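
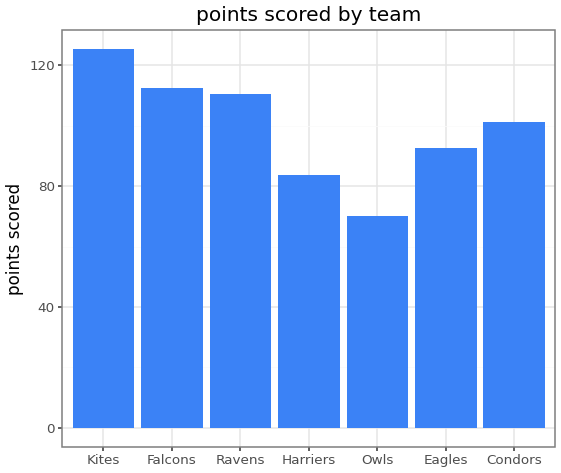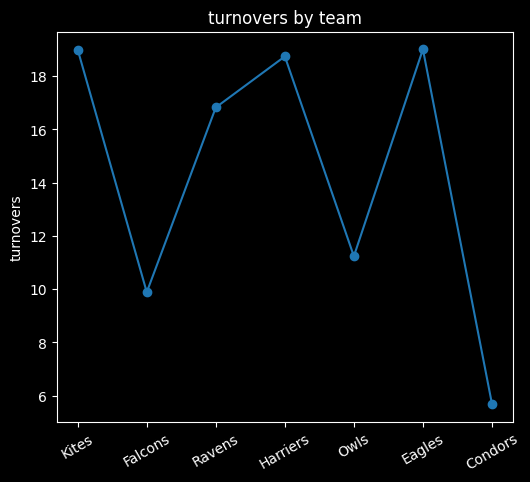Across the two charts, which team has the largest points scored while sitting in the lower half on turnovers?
Falcons

Chart 2 median turnovers ≈ 16; below-median teams: Falcons, Owls, Condors. Among those, Falcons has the highest points scored (≈ 120).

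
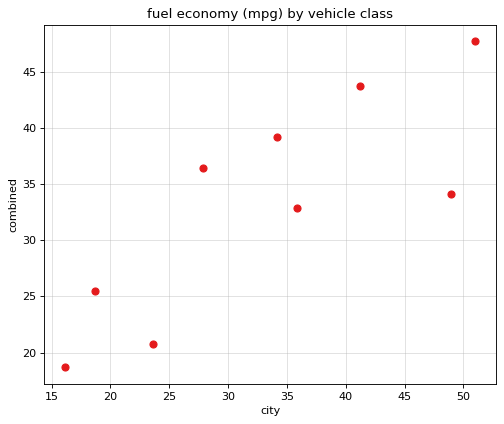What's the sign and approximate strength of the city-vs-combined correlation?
positive, strong

Points are positively correlated; strong (|r| ≈ 0.8).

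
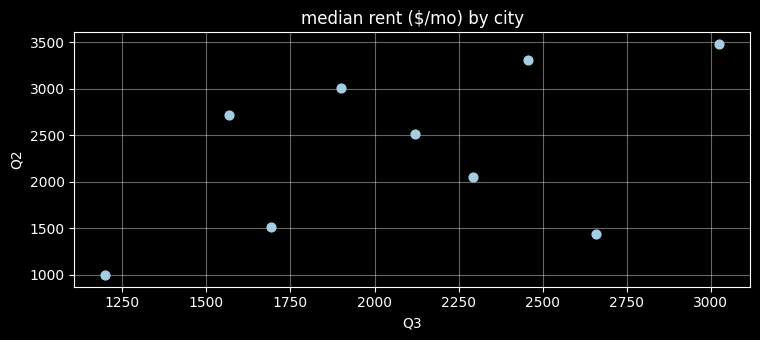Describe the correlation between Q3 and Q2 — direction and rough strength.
positive, moderate

Points are positively correlated; moderate (|r| ≈ 0.5).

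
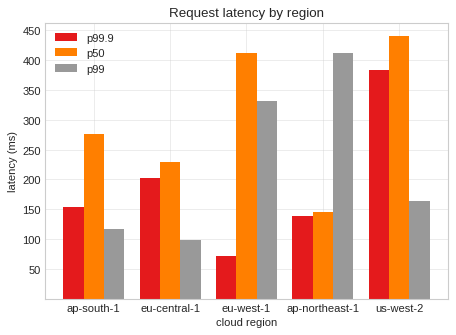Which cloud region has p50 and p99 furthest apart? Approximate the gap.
us-west-2: p50 ≈ 450, p99 ≈ 150 → gap ≈ 300. Next-largest (ap-northeast-1) is only ≈ 250.

us-west-2, ≈ 300 ms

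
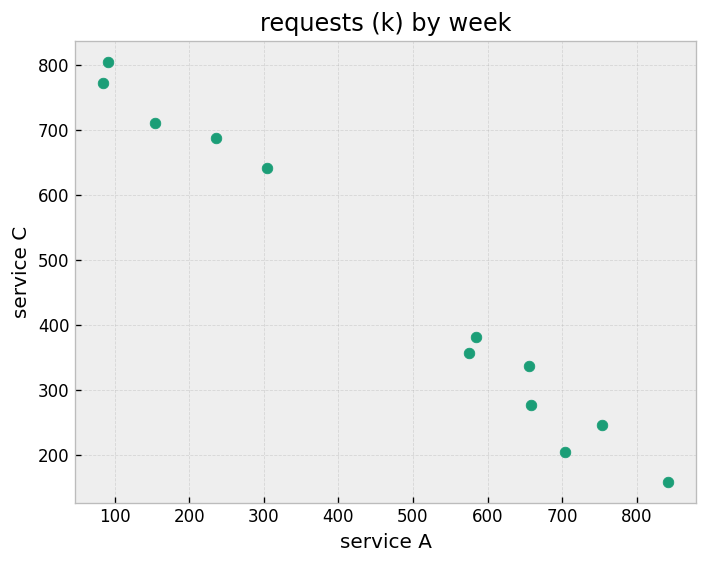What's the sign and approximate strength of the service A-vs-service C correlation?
Points are negatively correlated; strong (|r| ≈ 1.0).

negative, strong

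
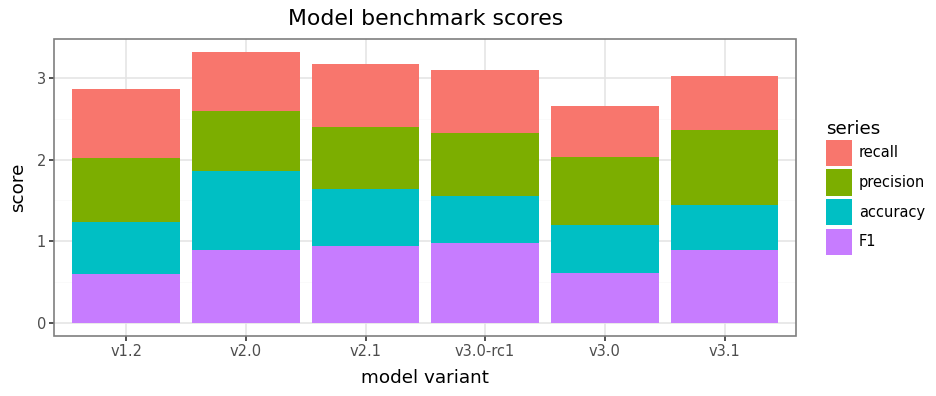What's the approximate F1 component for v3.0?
≈ 0.5

F1 top ≈ 0.5, bottom ≈ 0.0; segment ≈ 0.5.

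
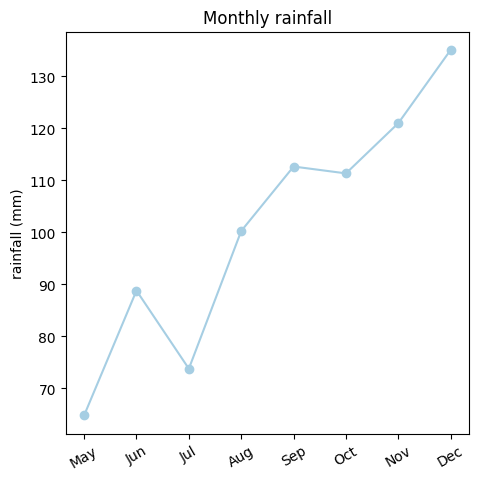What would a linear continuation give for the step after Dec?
Last three: 110, 120, 140 → slope ≈ 15/step → next ≈ 155.

≈ 155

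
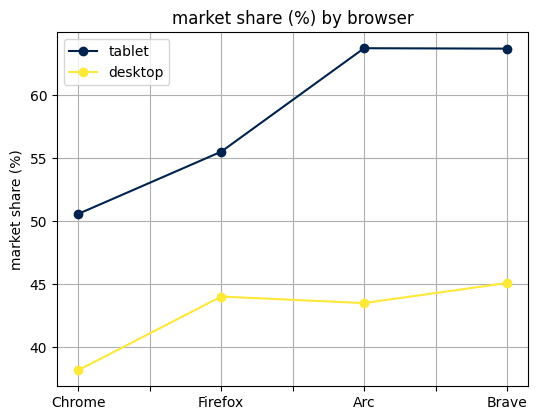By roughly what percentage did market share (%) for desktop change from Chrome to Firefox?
Chrome ≈ 40, Firefox ≈ 45; (45 − 40) / 40 ≈ +12.5%.

≈ +12.5%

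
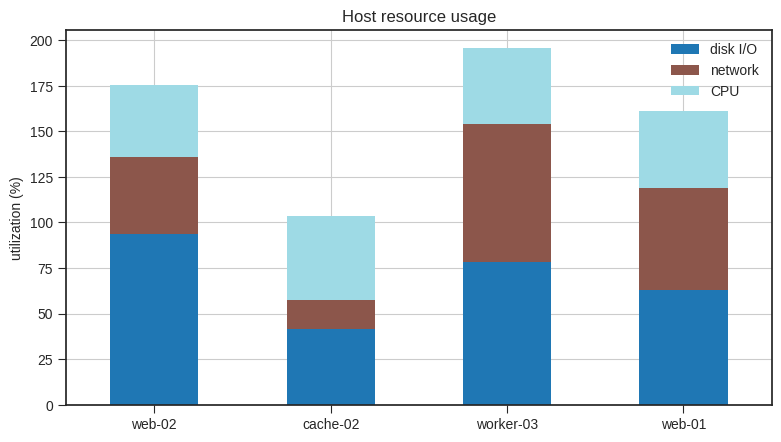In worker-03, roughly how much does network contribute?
network top ≈ 160, bottom ≈ 80; segment ≈ 80.

≈ 80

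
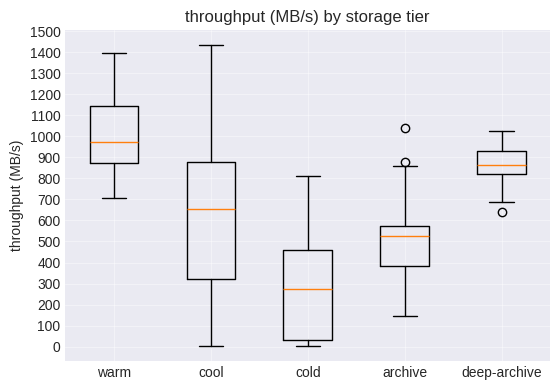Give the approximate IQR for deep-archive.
Q3 ≈ 900, Q1 ≈ 800; IQR ≈ 100.

≈ 100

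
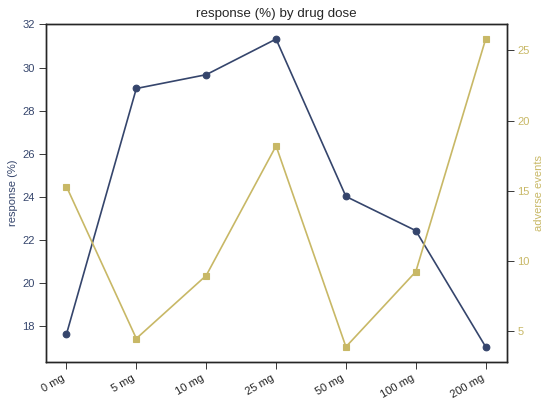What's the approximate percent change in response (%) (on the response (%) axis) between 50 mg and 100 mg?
50 mg ≈ 24, 100 mg ≈ 22; (22 − 24) / 24 ≈ -8.3%.

≈ -8.3%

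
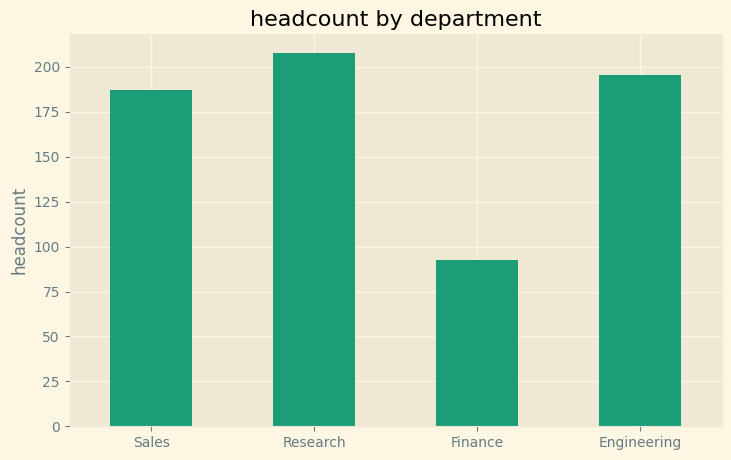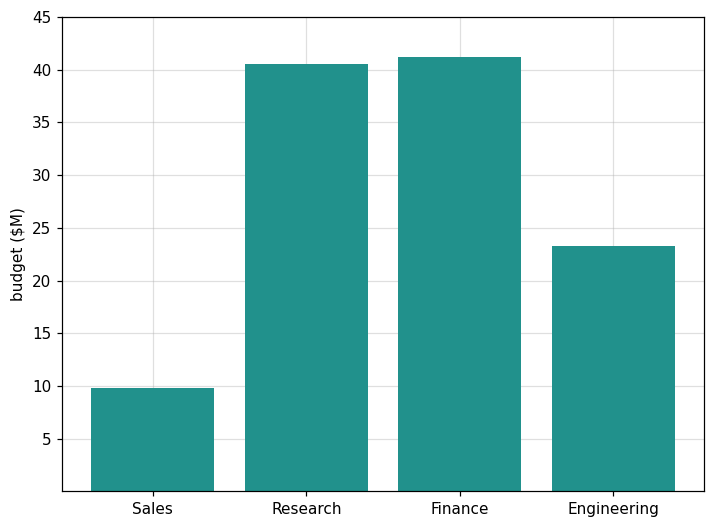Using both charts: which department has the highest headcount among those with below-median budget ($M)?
Chart 2 median budget ($M) ≈ 30; below-median departments: Sales, Engineering. Among those, Engineering has the highest headcount (≈ 200).

Engineering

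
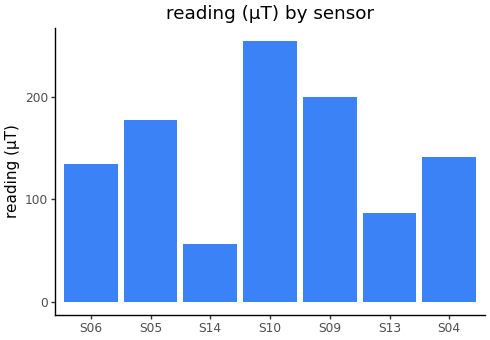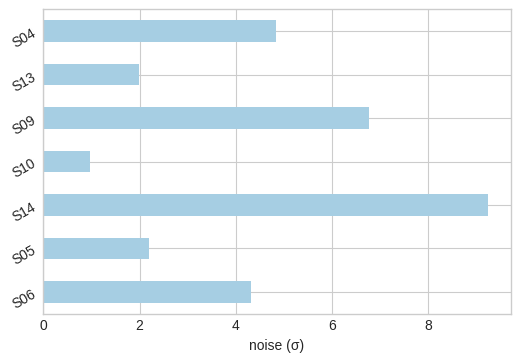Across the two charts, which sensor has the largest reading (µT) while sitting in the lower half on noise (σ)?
Chart 2 median noise (σ) ≈ 4; below-median sensors: S05, S10, S13. Among those, S10 has the highest reading (µT) (≈ 250).

S10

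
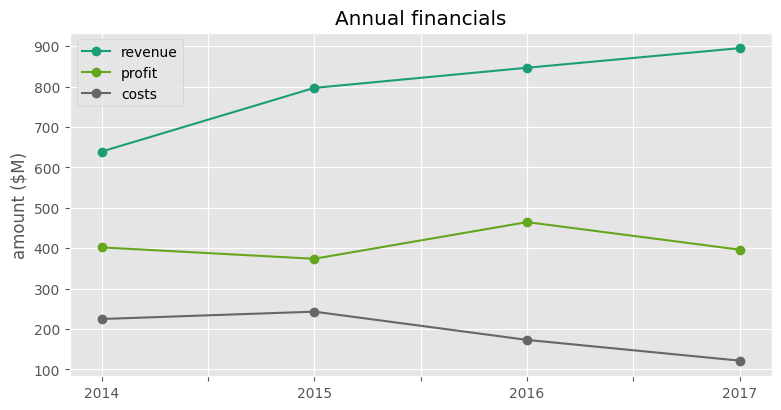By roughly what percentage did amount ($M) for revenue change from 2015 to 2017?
≈ +12.5%

2015 ≈ 800, 2017 ≈ 900; (900 − 800) / 800 ≈ +12.5%.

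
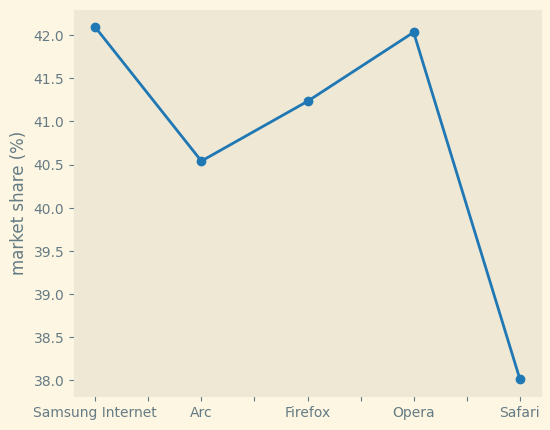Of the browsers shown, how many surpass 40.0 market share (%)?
Above 40.0: Samsung Internet, Arc, Firefox, Opera.

4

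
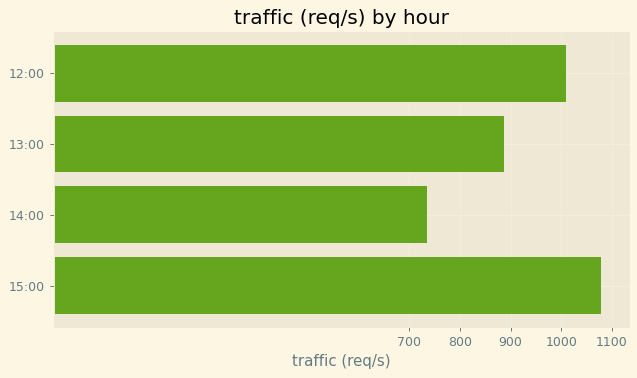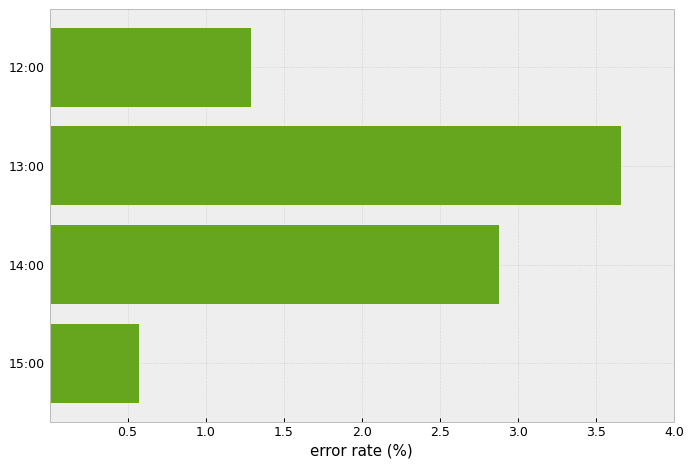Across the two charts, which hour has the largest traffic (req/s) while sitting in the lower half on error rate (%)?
Chart 2 median error rate (%) ≈ 2; below-median hours: 12:00, 15:00. Among those, 15:00 has the highest traffic (req/s) (≈ 1100).

15:00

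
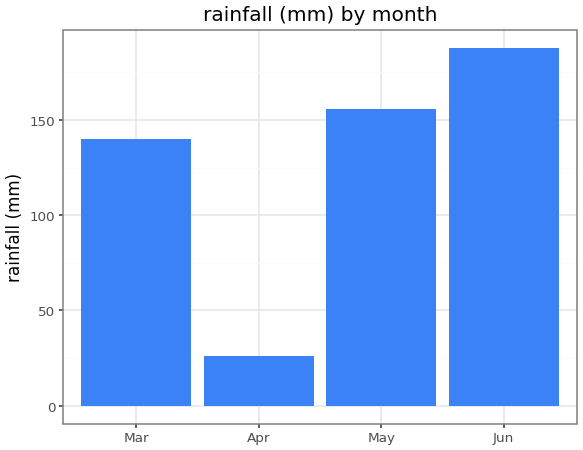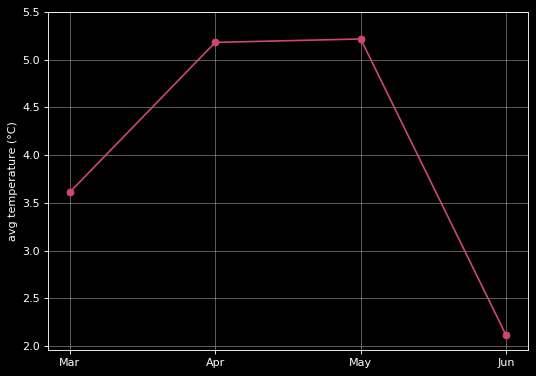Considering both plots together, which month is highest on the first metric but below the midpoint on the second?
Chart 2 median avg temperature (°C) ≈ 4.5; below-median months: Mar, Jun. Among those, Jun has the highest rainfall (mm) (≈ 180).

Jun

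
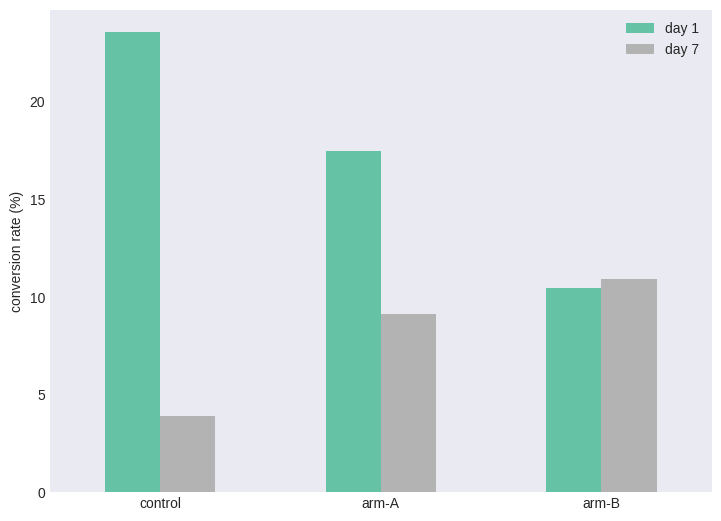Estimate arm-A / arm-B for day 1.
≈ 1.8×

arm-A ≈ 18, arm-B ≈ 10; 18/10 ≈ 1.8.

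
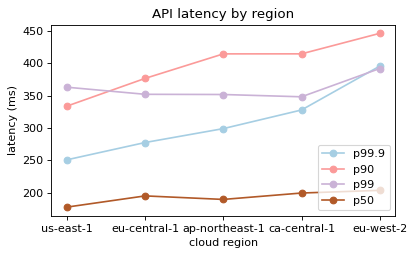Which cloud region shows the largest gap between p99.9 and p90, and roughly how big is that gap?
ap-northeast-1: p99.9 ≈ 300, p90 ≈ 425 → gap ≈ 125. Next-largest (eu-central-1) is only ≈ 100.

ap-northeast-1, ≈ 125 ms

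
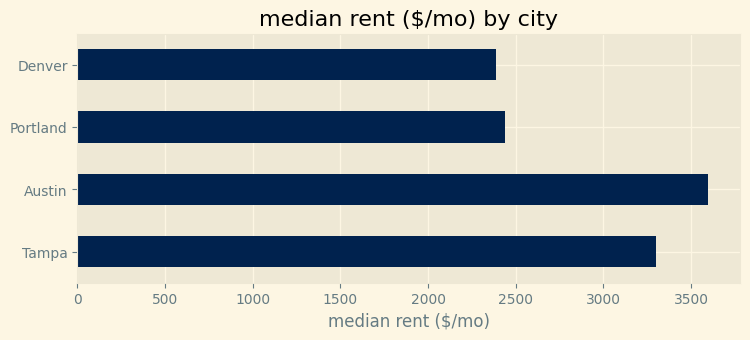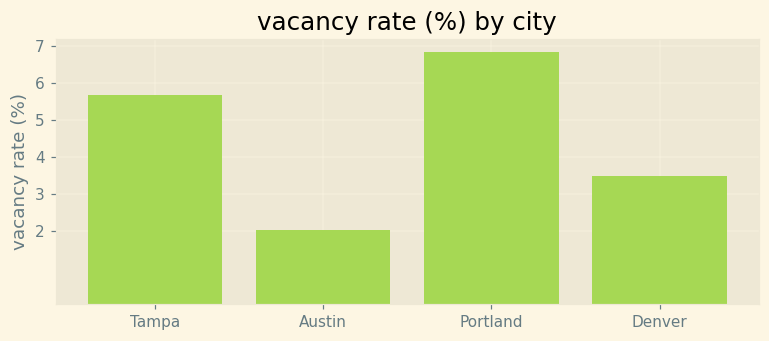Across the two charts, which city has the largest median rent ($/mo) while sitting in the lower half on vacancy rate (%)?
Austin

Chart 2 median vacancy rate (%) ≈ 5; below-median cities: Austin, Denver. Among those, Austin has the highest median rent ($/mo) (≈ 3500).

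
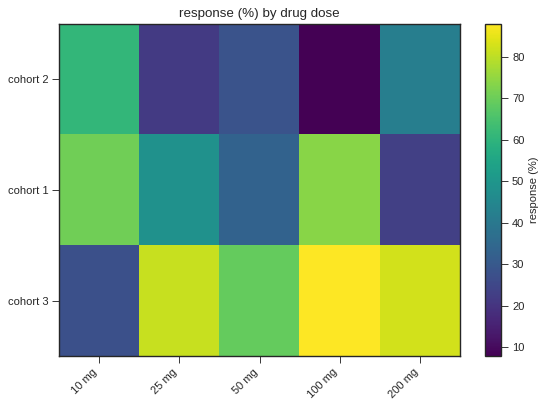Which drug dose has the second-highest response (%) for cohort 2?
200 mg

Top 3 for cohort 2: 10 mg ≈ 60, 200 mg ≈ 40, 50 mg ≈ 30.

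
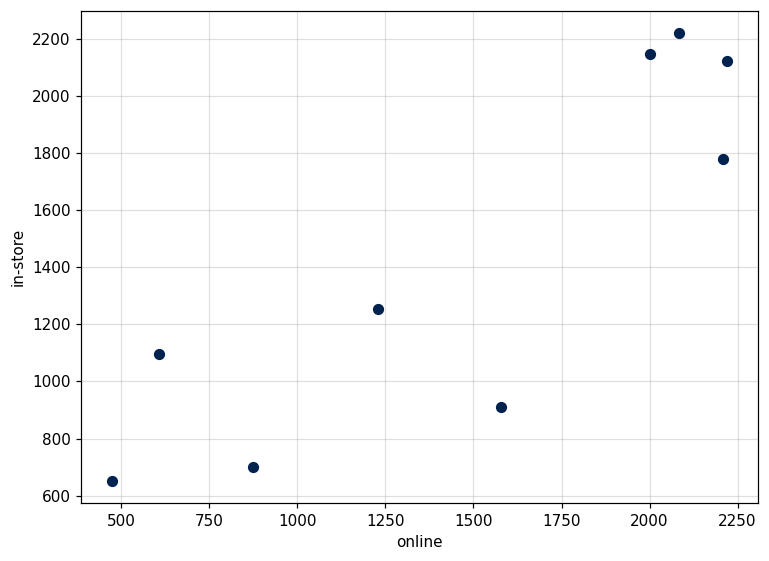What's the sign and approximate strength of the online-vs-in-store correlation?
positive, strong

Points are positively correlated; strong (|r| ≈ 0.9).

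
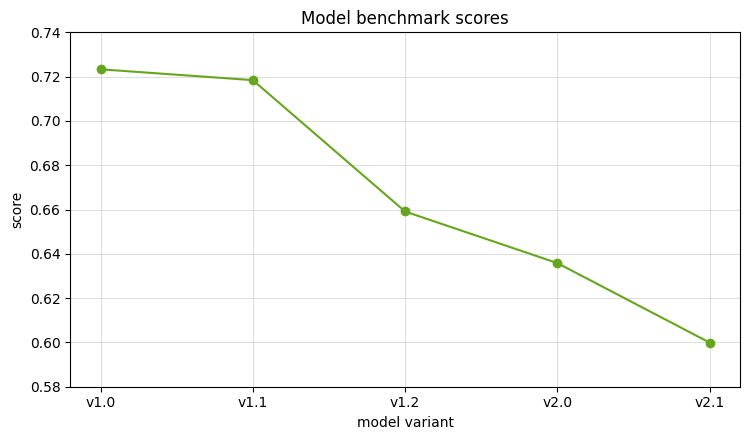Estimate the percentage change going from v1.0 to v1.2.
≈ -8.3%

v1.0 ≈ 0.72, v1.2 ≈ 0.66; (0.66 − 0.72) / 0.72 ≈ -8.3%.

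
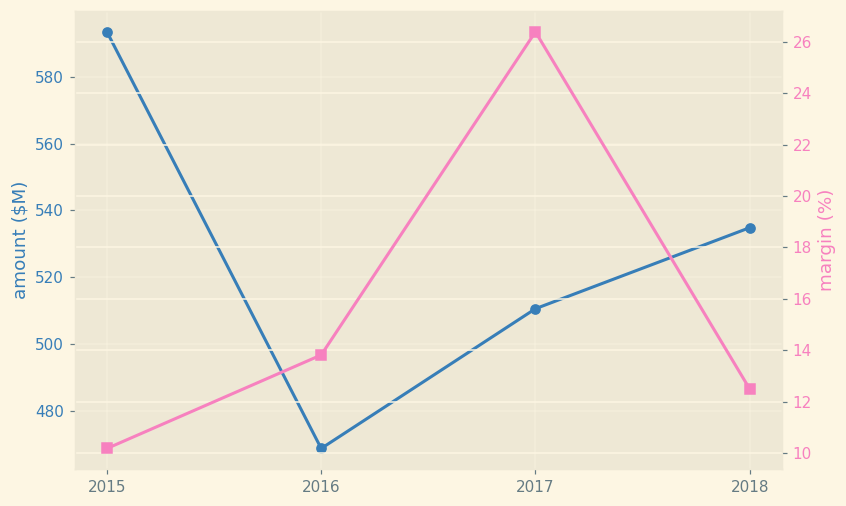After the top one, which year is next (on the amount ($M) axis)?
2018

Top 3 (on the amount ($M) axis): 2015 ≈ 600, 2018 ≈ 540, 2017 ≈ 520.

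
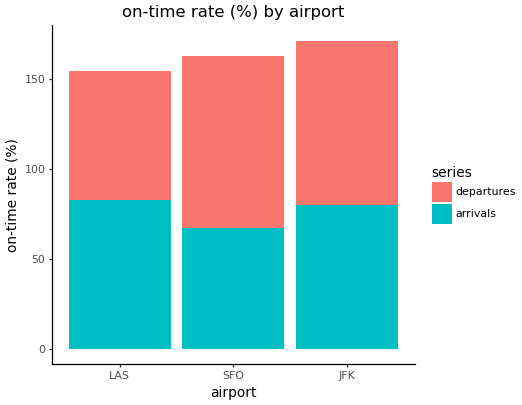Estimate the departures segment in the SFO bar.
departures top ≈ 160, bottom ≈ 60; segment ≈ 100.

≈ 100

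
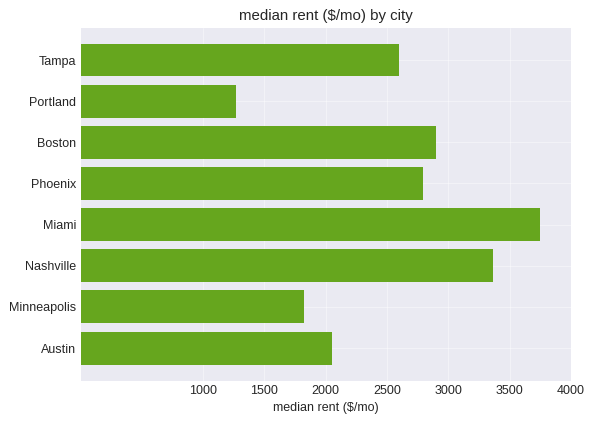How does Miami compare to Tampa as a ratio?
≈ 1.6×

Miami ≈ 4000, Tampa ≈ 2500; 4000/2500 ≈ 1.6.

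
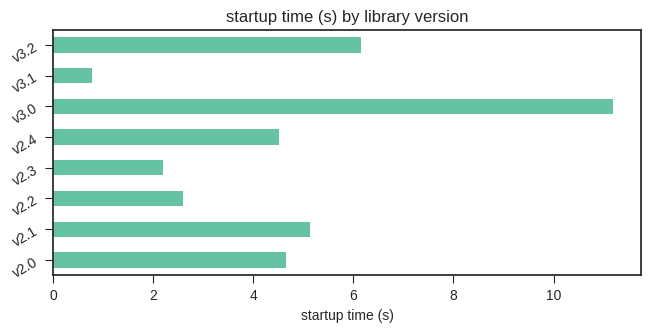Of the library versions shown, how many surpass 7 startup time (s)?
Above 7: v3.0.

1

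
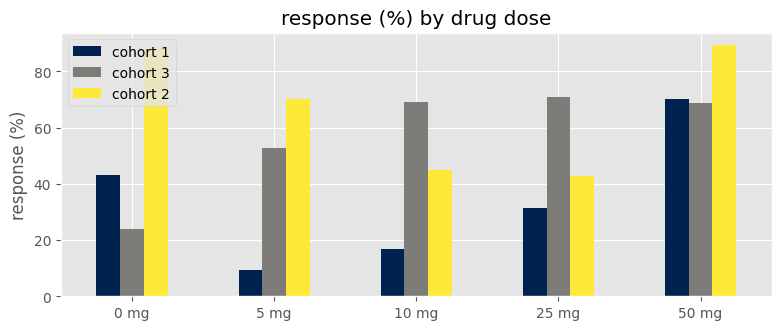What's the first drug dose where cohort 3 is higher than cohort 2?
5 mg: cohort 3 ≈ 50 vs cohort 2 ≈ 70 (not yet); 10 mg: cohort 3 ≈ 70 vs cohort 2 ≈ 40 (first crossover).

10 mg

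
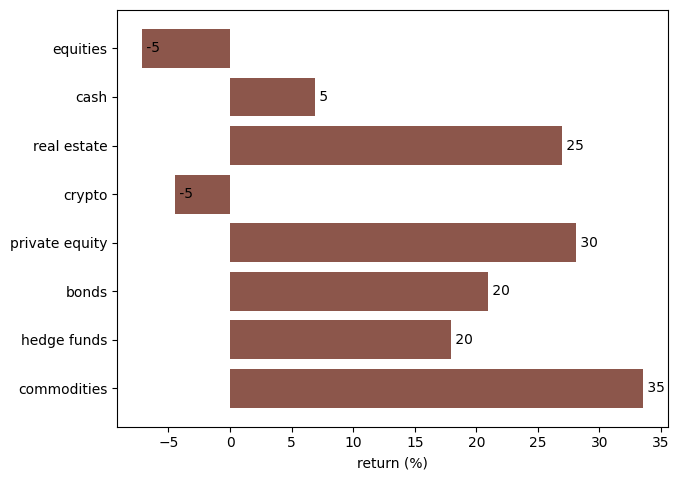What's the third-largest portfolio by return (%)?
real estate

Top 4: commodities ≈ 35, private equity ≈ 30, real estate ≈ 25, bonds ≈ 20.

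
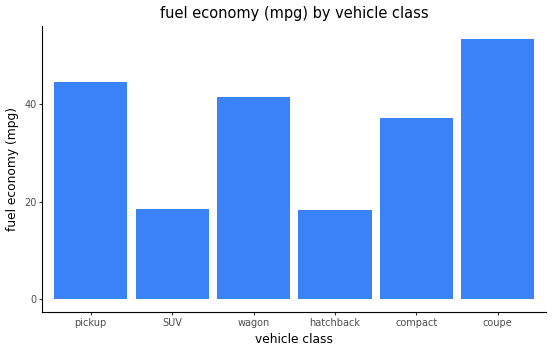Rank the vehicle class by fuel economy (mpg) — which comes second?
pickup

Top 3: coupe ≈ 55, pickup ≈ 45, wagon ≈ 40.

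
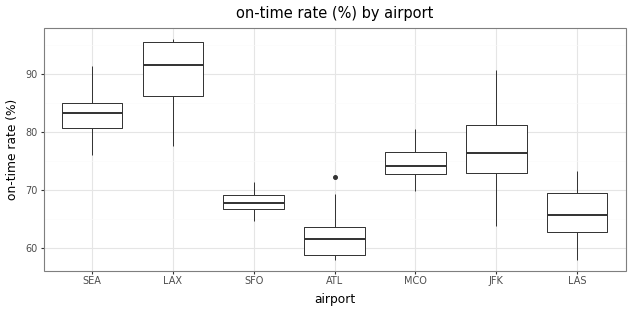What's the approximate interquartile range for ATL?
Q3 ≈ 65, Q1 ≈ 60; IQR ≈ 5.

≈ 5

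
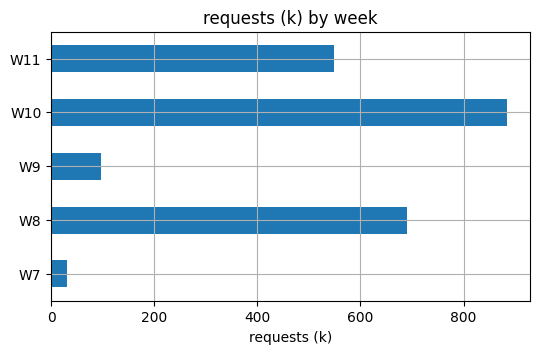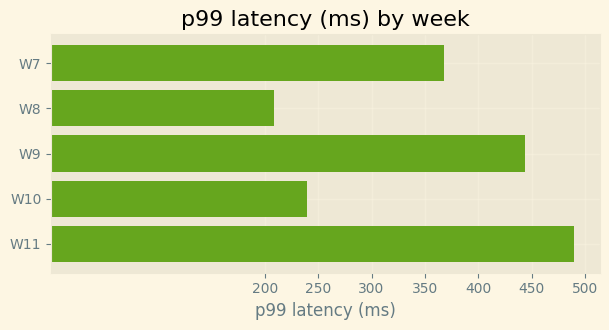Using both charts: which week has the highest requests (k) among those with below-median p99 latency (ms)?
W10

Chart 2 median p99 latency (ms) ≈ 350; below-median weeks: W8, W10. Among those, W10 has the highest requests (k) (≈ 900).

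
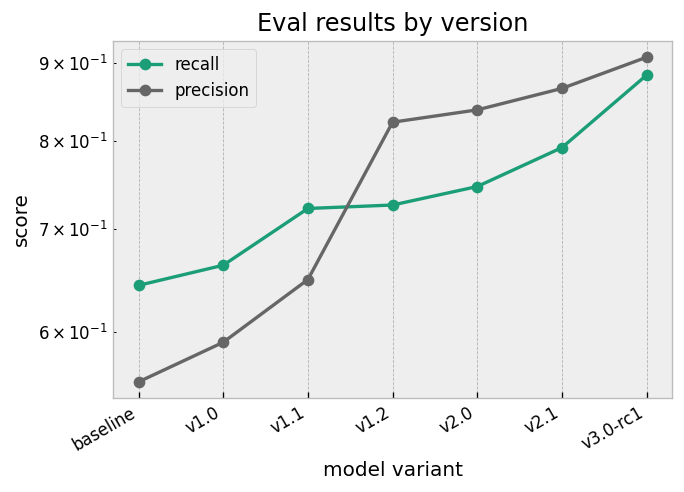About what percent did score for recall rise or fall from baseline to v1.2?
baseline ≈ 0.65, v1.2 ≈ 0.75; (0.75 − 0.65) / 0.65 ≈ +15.4%.

≈ +15.4%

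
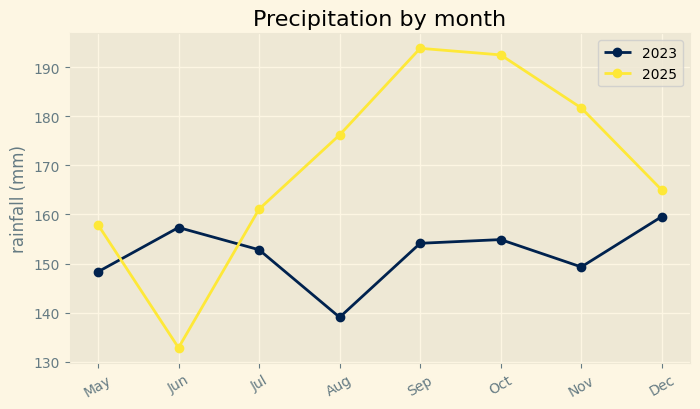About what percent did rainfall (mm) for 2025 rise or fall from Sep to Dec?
≈ -15.8%

Sep ≈ 190, Dec ≈ 160; (160 − 190) / 190 ≈ -15.8%.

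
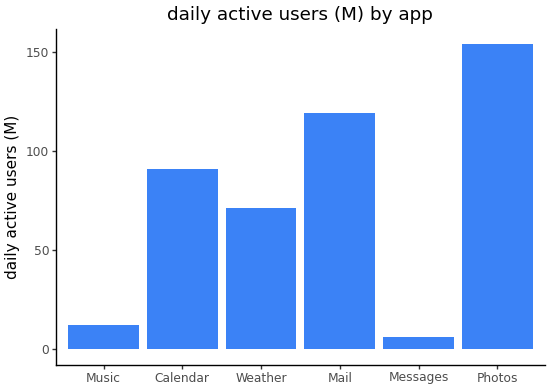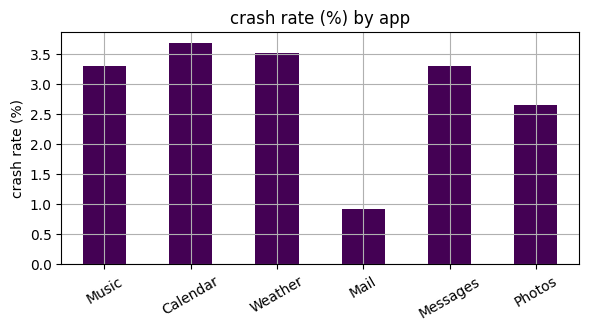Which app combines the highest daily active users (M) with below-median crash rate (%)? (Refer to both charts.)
Photos

Chart 2 median crash rate (%) ≈ 3.5; below-median apps: Music, Mail, Photos. Among those, Photos has the highest daily active users (M) (≈ 160).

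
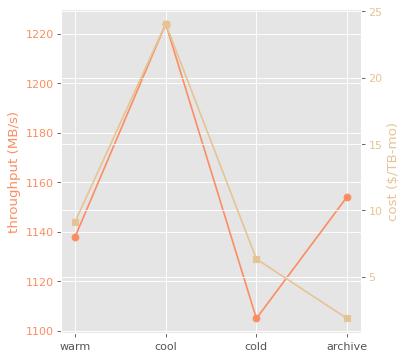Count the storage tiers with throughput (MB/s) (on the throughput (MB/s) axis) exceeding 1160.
1

Above 1160: cool.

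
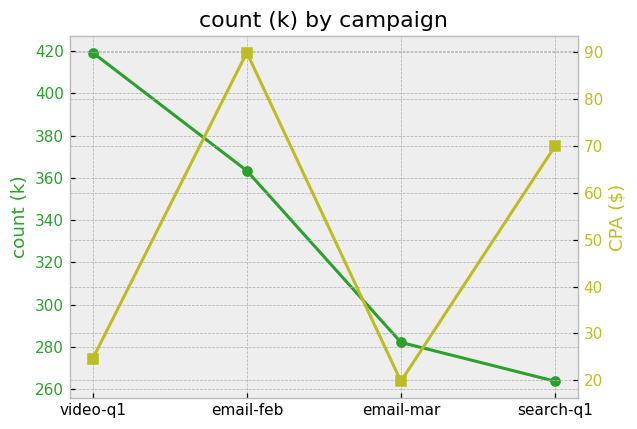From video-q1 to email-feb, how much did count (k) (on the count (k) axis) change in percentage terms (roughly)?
video-q1 ≈ 420, email-feb ≈ 360; (360 − 420) / 420 ≈ -14.3%.

≈ -14.3%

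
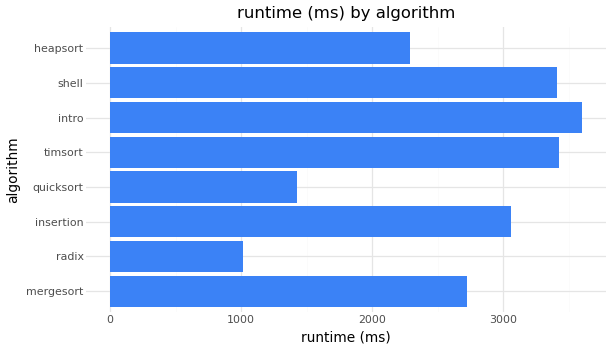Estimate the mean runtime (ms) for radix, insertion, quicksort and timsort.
(1000 + 3000 + 1500 + 3500) / 4 ≈ 2250.

≈ 2250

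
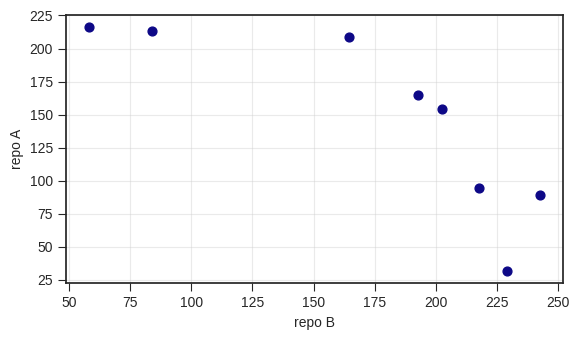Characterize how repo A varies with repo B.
negative, strong

Points are negatively correlated; strong (|r| ≈ 0.8).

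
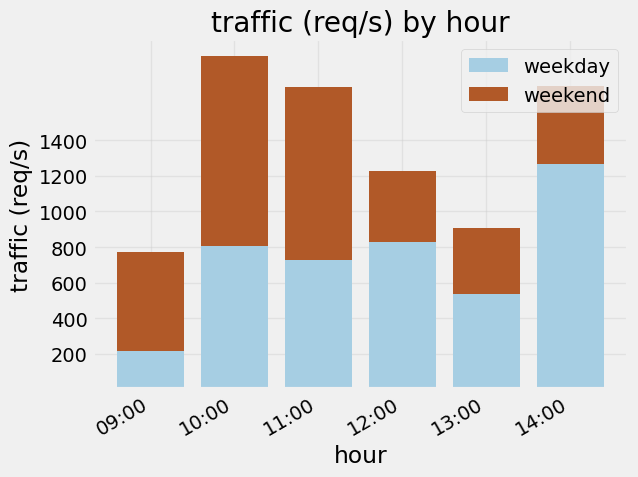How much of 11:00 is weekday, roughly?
≈ 800

weekday top ≈ 800, bottom ≈ 0; segment ≈ 800.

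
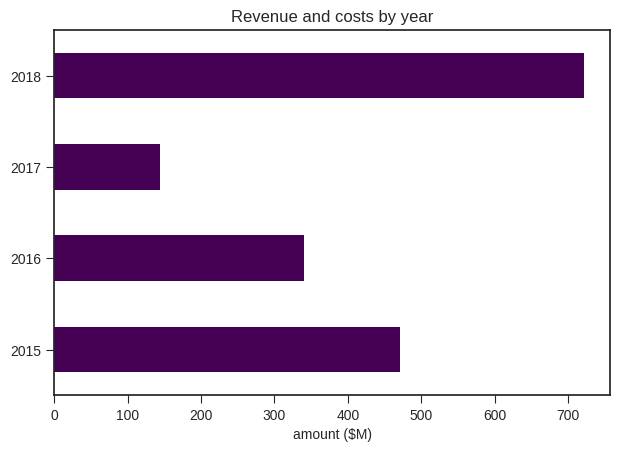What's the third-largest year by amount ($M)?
2016

Top 4: 2018 ≈ 700, 2015 ≈ 500, 2016 ≈ 300, 2017 ≈ 100.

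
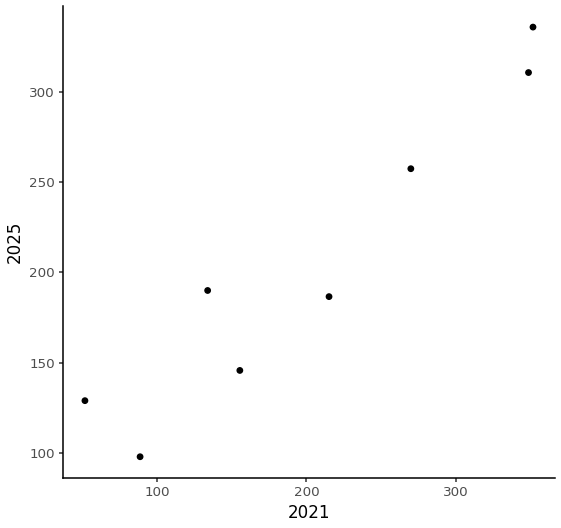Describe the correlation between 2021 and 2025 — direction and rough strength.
positive, strong

Points are positively correlated; strong (|r| ≈ 1.0).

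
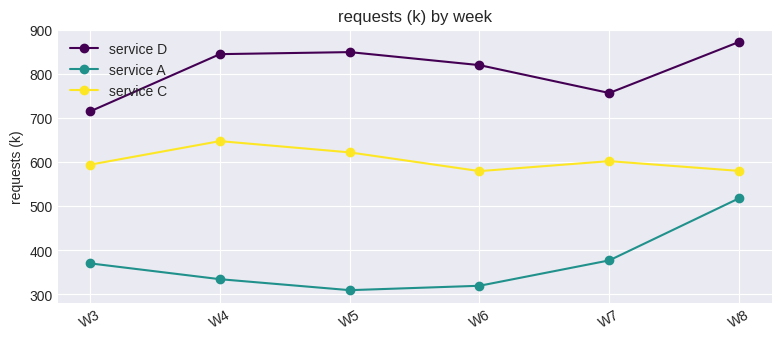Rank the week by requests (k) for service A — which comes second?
Top 3 for service A: W8 ≈ 500, W7 ≈ 400, W3 ≈ 350.

W7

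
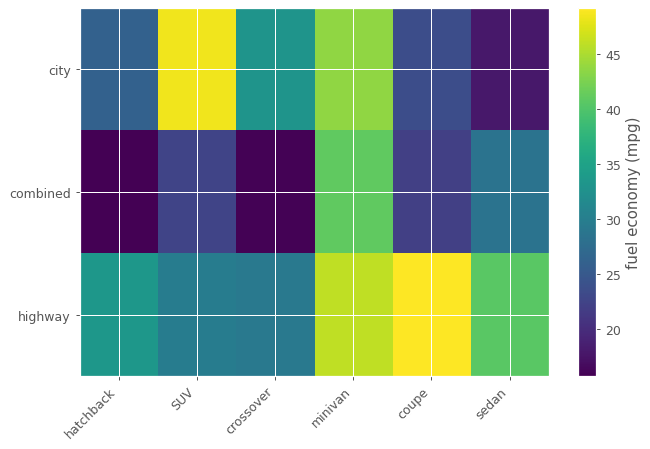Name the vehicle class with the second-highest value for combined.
sedan

Top 3 for combined: minivan ≈ 40, sedan ≈ 30, SUV ≈ 25.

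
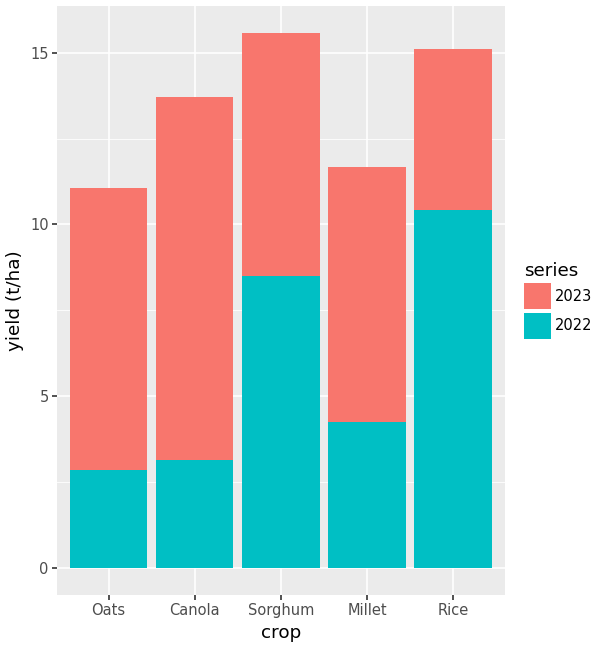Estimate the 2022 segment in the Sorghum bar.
2022 top ≈ 8, bottom ≈ 0; segment ≈ 8.

≈ 8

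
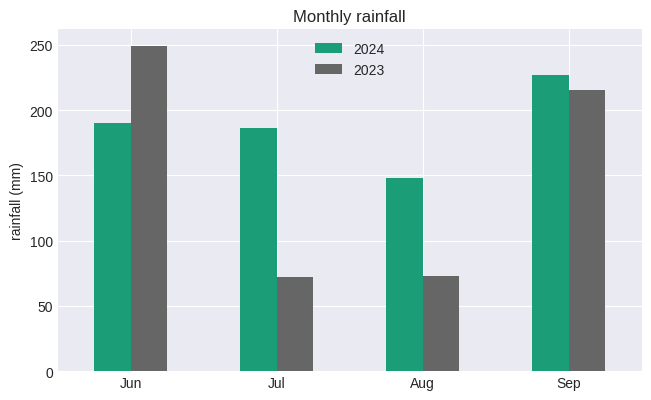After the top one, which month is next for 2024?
Top 3 for 2024: Sep ≈ 225, Jun ≈ 200, Jul ≈ 175.

Jun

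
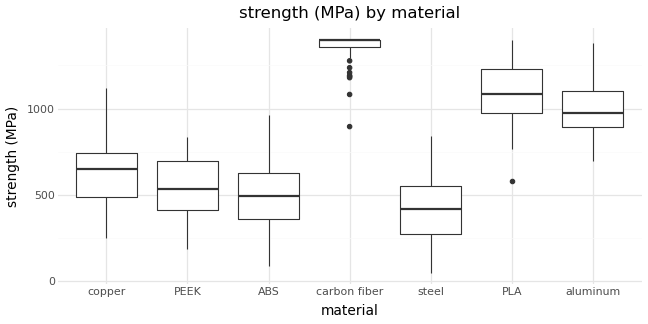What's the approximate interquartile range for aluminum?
≈ 200

Q3 ≈ 1100, Q1 ≈ 900; IQR ≈ 200.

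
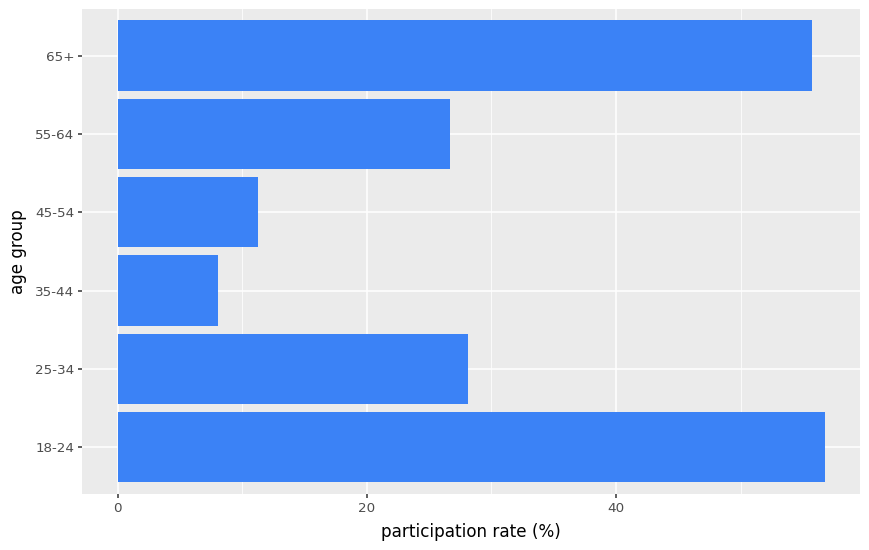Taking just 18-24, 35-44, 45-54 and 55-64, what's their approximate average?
≈ 25

(55 + 10 + 10 + 25) / 4 ≈ 25.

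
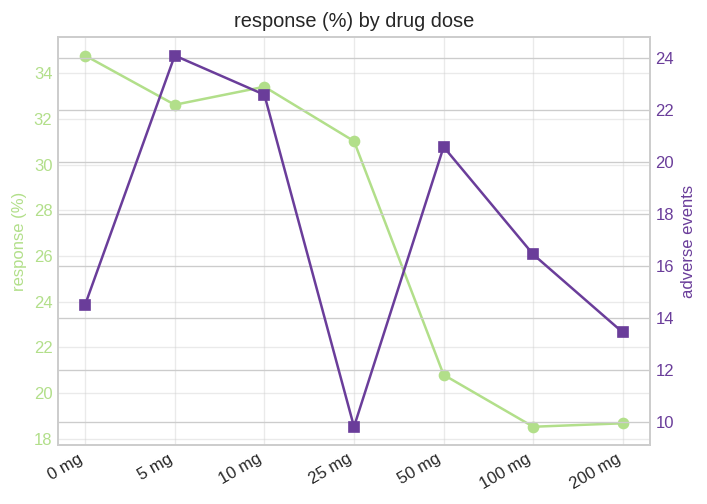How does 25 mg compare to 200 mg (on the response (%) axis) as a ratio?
≈ 1.78×

25 mg ≈ 32, 200 mg ≈ 18; 32/18 ≈ 1.78.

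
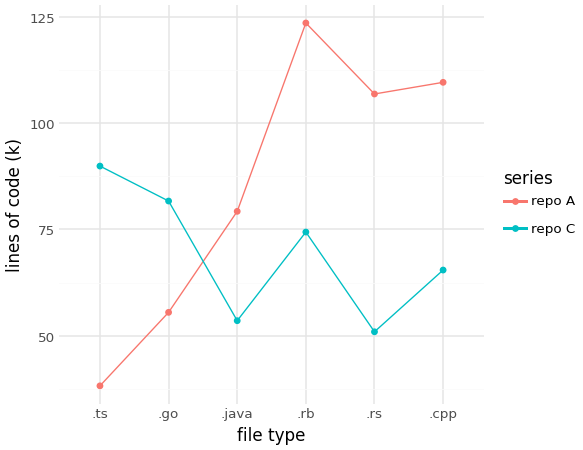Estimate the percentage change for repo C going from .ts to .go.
.ts ≈ 90, .go ≈ 80; (80 − 90) / 90 ≈ -11.1%.

≈ -11.1%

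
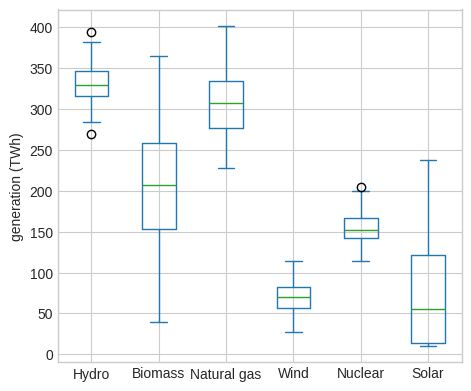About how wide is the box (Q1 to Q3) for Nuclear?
Q3 ≈ 175, Q1 ≈ 150; IQR ≈ 25.

≈ 25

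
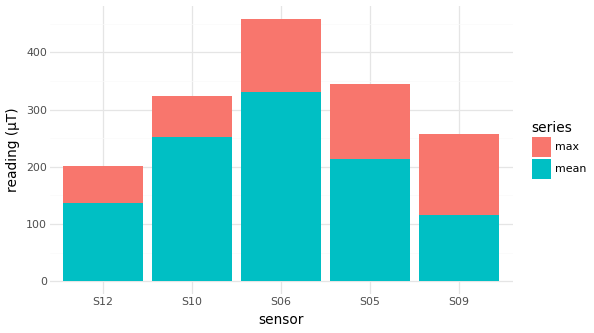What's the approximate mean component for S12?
≈ 150

mean top ≈ 150, bottom ≈ 0; segment ≈ 150.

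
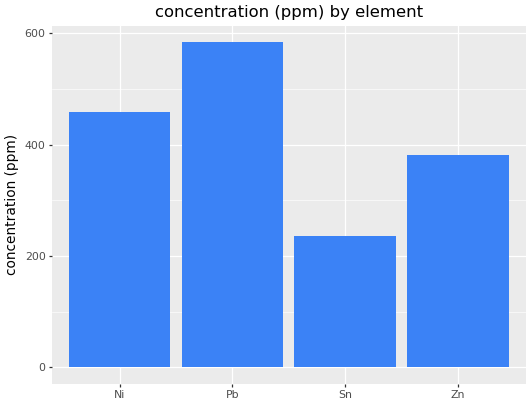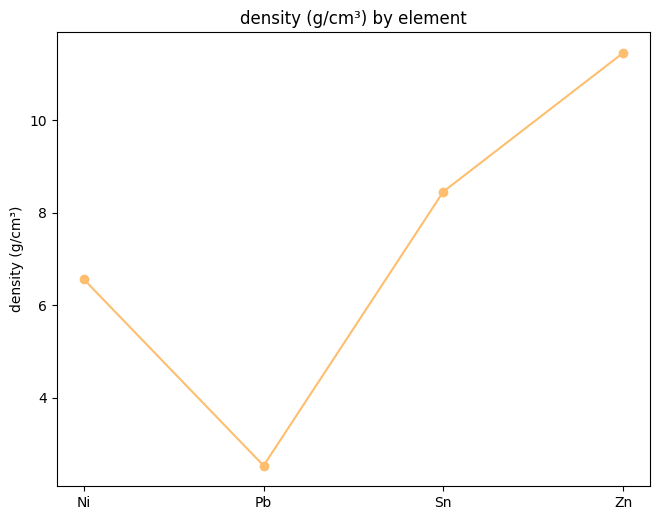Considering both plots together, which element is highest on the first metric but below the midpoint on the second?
Chart 2 median density (g/cm³) ≈ 8; below-median elements: Ni, Pb. Among those, Pb has the highest concentration (ppm) (≈ 600).

Pb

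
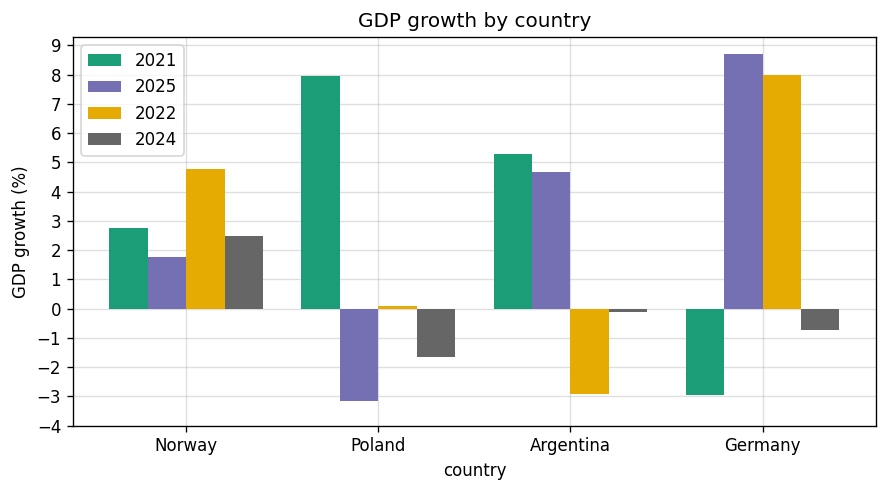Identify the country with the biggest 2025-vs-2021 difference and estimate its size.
Germany: 2025 ≈ 9, 2021 ≈ -3 → gap ≈ 12. Next-largest (Poland) is only ≈ 11.

Germany, ≈ 12 %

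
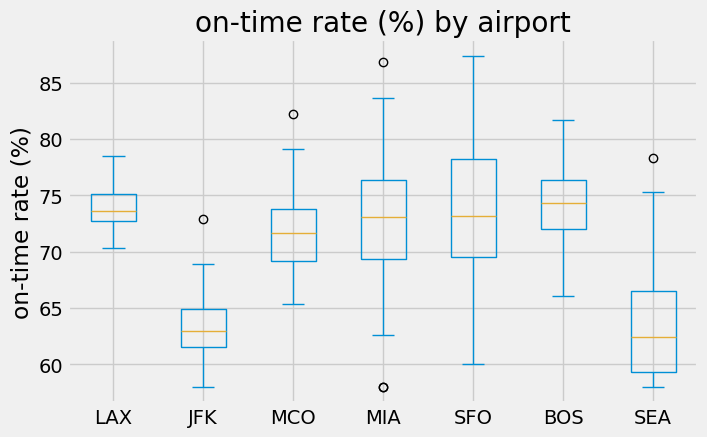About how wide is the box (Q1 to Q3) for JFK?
≈ 3

Q3 ≈ 65, Q1 ≈ 62; IQR ≈ 3.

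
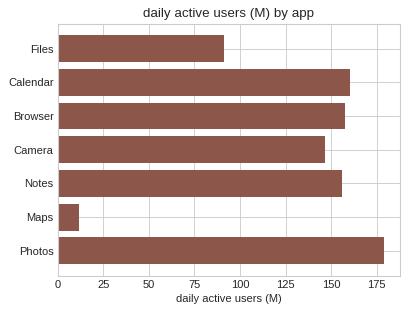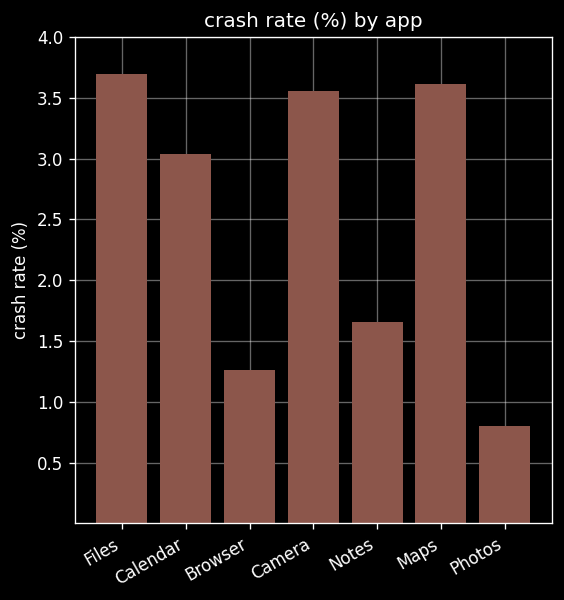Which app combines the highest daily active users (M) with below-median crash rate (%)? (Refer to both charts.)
Chart 2 median crash rate (%) ≈ 3; below-median apps: Browser, Notes, Photos. Among those, Photos has the highest daily active users (M) (≈ 180).

Photos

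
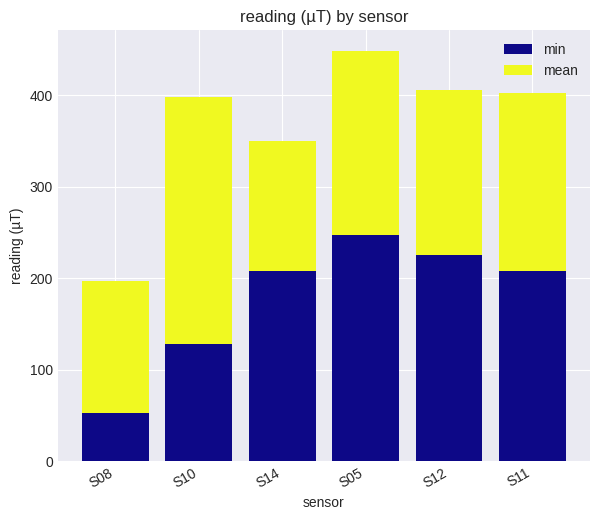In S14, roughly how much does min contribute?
≈ 200

min top ≈ 200, bottom ≈ 0; segment ≈ 200.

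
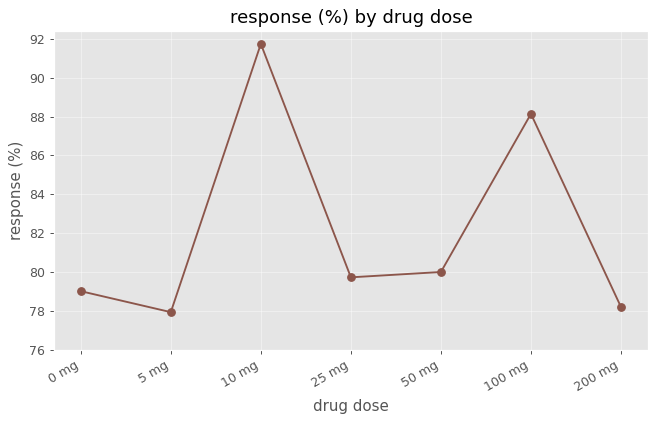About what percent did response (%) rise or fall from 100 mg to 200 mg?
≈ -11.4%

100 mg ≈ 88, 200 mg ≈ 78; (78 − 88) / 88 ≈ -11.4%.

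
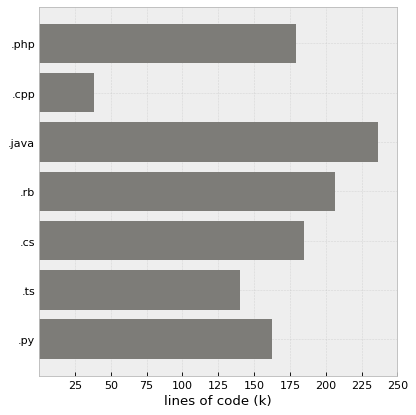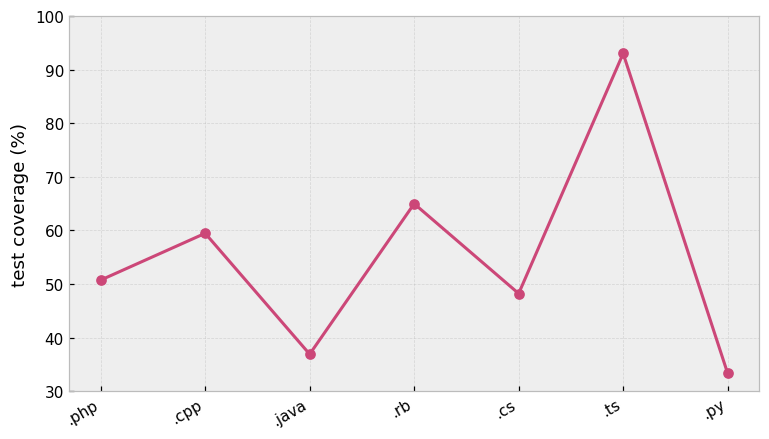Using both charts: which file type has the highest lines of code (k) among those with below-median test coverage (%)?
.java

Chart 2 median test coverage (%) ≈ 50; below-median file types: .java, .cs, .py. Among those, .java has the highest lines of code (k) (≈ 225).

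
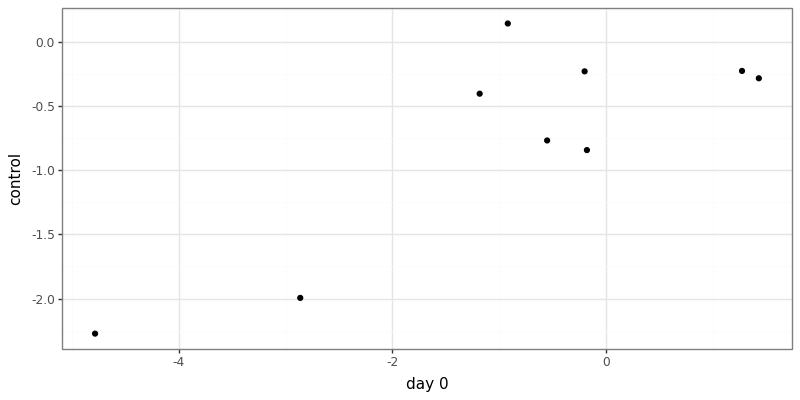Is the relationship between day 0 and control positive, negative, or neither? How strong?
positive, strong

Points are positively correlated; strong (|r| ≈ 0.8).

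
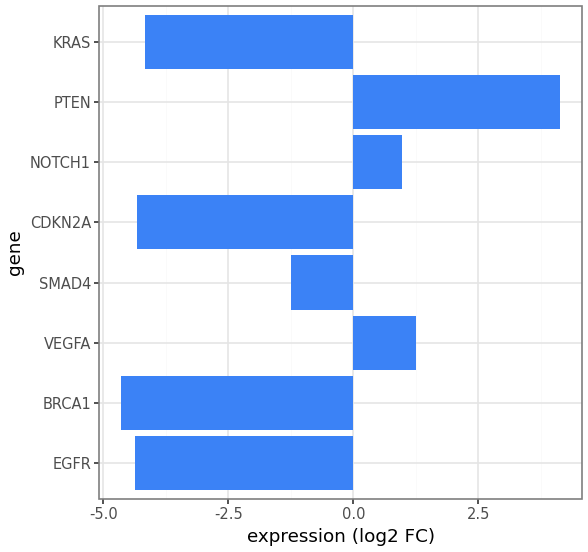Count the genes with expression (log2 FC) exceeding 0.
3

Above 0: VEGFA, NOTCH1, PTEN.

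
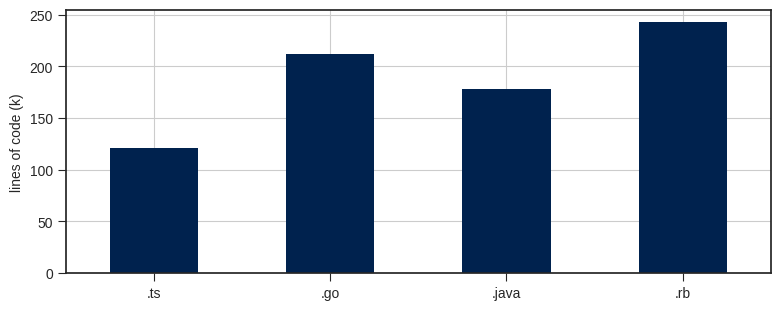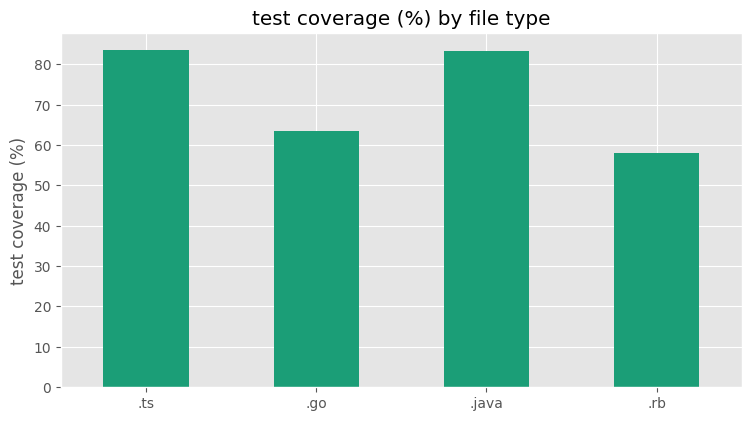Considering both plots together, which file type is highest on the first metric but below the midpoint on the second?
.rb

Chart 2 median test coverage (%) ≈ 70; below-median file types: .go, .rb. Among those, .rb has the highest lines of code (k) (≈ 250).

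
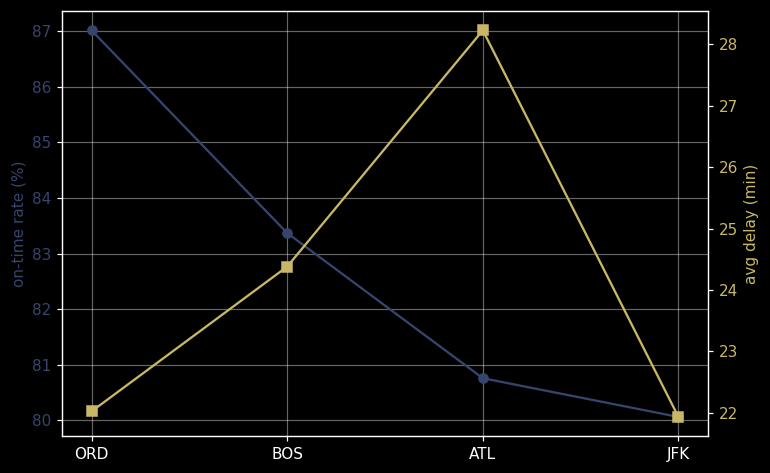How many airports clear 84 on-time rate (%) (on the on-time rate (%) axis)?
Above 84: ORD.

1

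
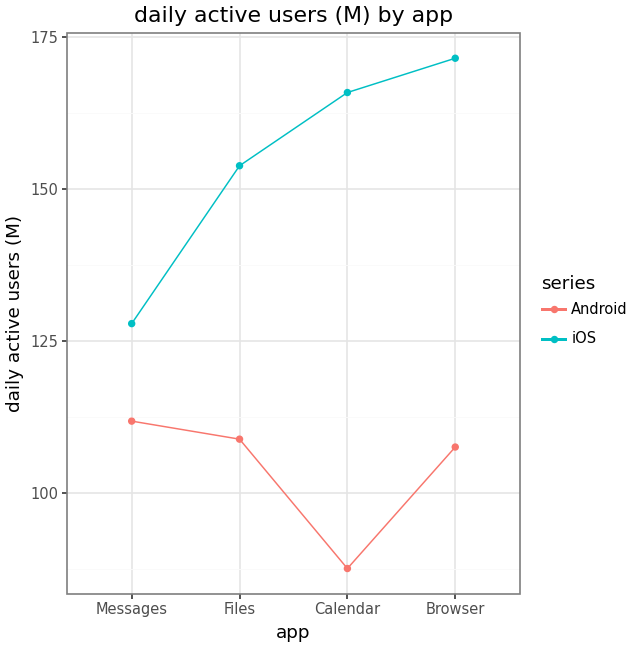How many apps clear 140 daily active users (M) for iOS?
Above 140: Files, Calendar, Browser.

3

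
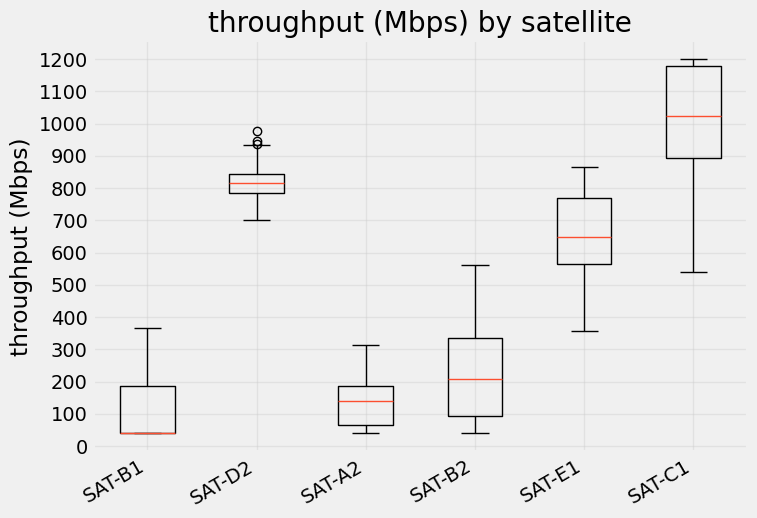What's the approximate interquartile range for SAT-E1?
≈ 200

Q3 ≈ 800, Q1 ≈ 600; IQR ≈ 200.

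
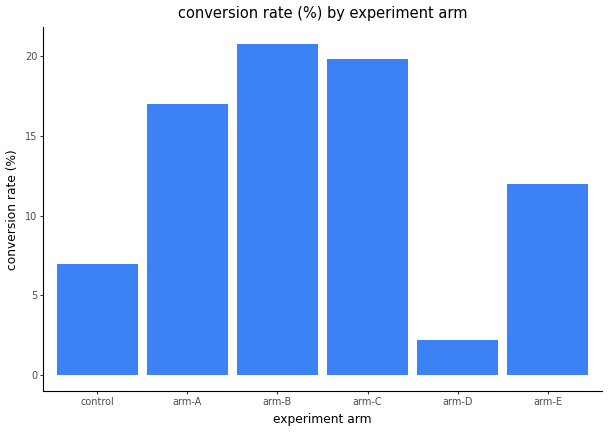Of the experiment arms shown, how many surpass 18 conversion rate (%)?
2

Above 18: arm-B, arm-C.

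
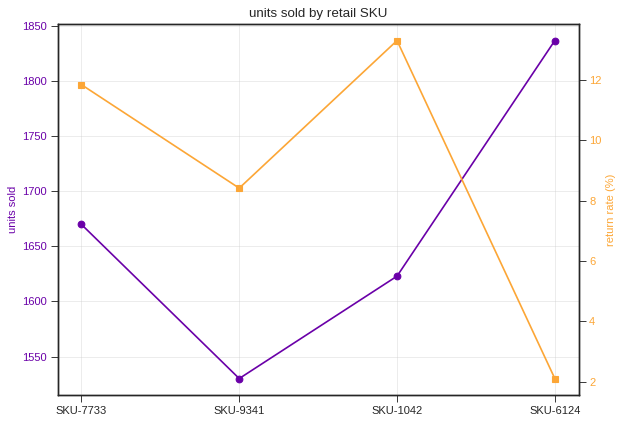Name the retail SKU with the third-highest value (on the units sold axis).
Top 4 (on the units sold axis): SKU-6124 ≈ 1850, SKU-7733 ≈ 1650, SKU-1042 ≈ 1600, SKU-9341 ≈ 1550.

SKU-1042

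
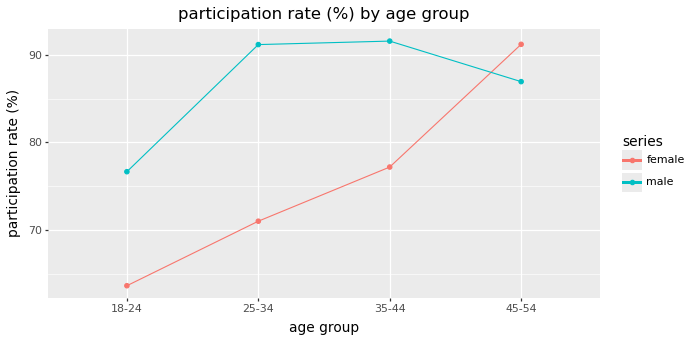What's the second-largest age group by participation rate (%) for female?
Top 3 for female: 45-54 ≈ 90, 35-44 ≈ 75, 25-34 ≈ 70.

35-44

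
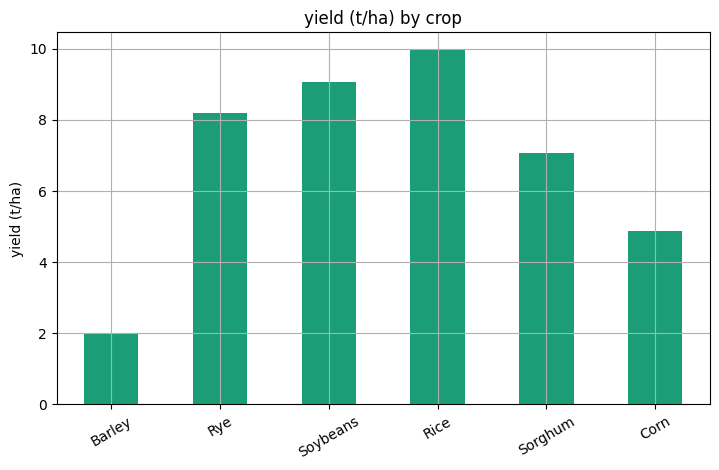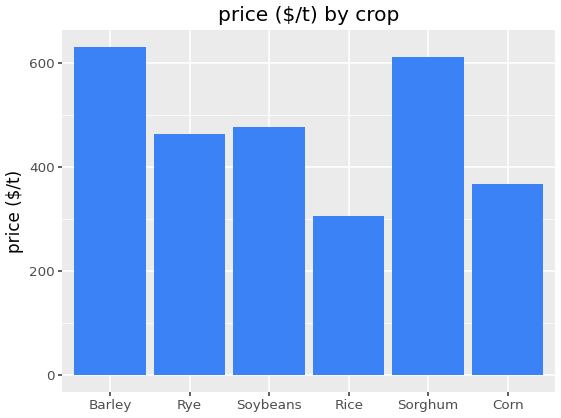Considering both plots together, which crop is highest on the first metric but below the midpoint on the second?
Chart 2 median price ($/t) ≈ 500; below-median crops: Rye, Rice, Corn. Among those, Rice has the highest yield (t/ha) (≈ 10).

Rice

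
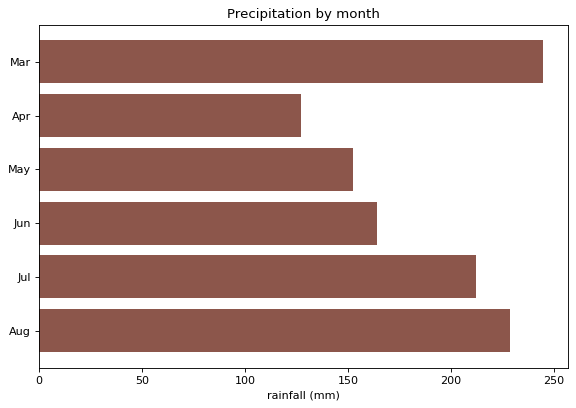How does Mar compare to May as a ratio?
Mar ≈ 250, May ≈ 150; 250/150 ≈ 1.67.

≈ 1.67×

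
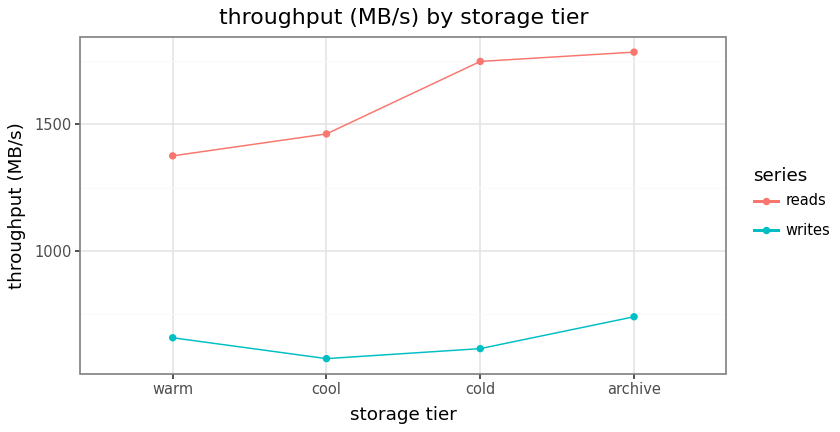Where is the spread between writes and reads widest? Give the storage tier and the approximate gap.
cold: writes ≈ 600, reads ≈ 1800 → gap ≈ 1200. Next-largest (archive) is only ≈ 1000.

cold, ≈ 1200 MB/s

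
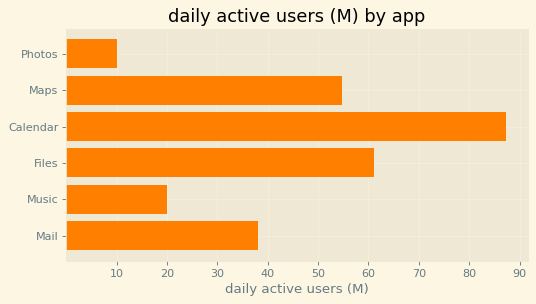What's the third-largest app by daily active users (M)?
Top 4: Calendar ≈ 90, Files ≈ 60, Maps ≈ 50, Mail ≈ 40.

Maps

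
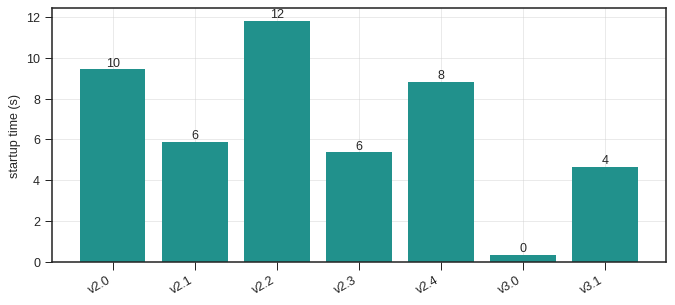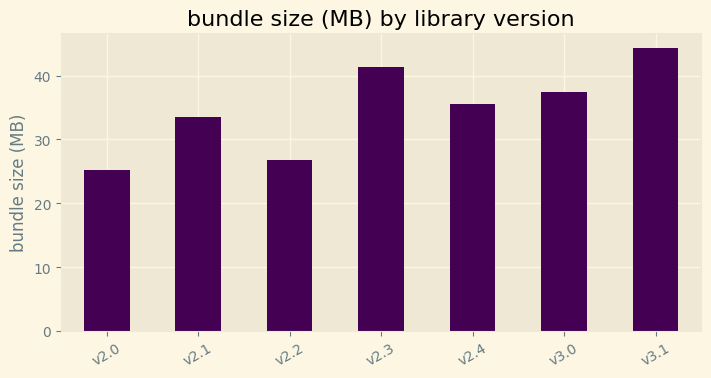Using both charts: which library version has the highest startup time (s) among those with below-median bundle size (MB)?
v2.2

Chart 2 median bundle size (MB) ≈ 35; below-median library versions: v2.0, v2.1, v2.2. Among those, v2.2 has the highest startup time (s) (≈ 12).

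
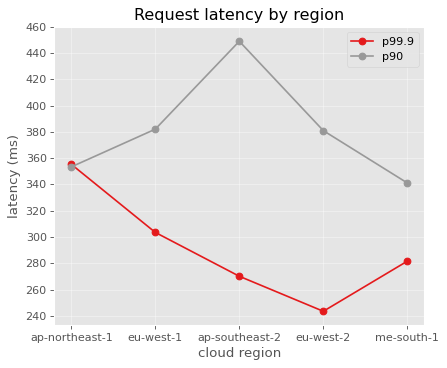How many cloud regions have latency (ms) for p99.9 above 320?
1

Above 320: ap-northeast-1.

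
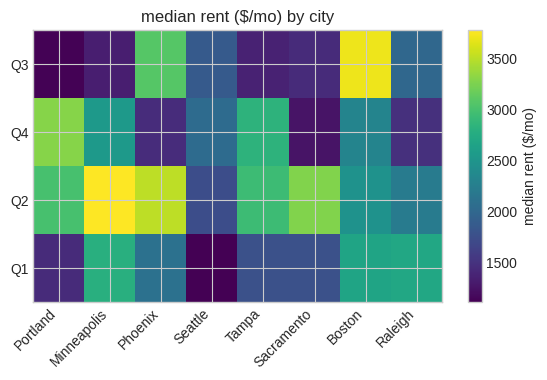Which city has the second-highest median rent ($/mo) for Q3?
Top 3 for Q3: Boston ≈ 3500, Phoenix ≈ 3000, Raleigh ≈ 2000.

Phoenix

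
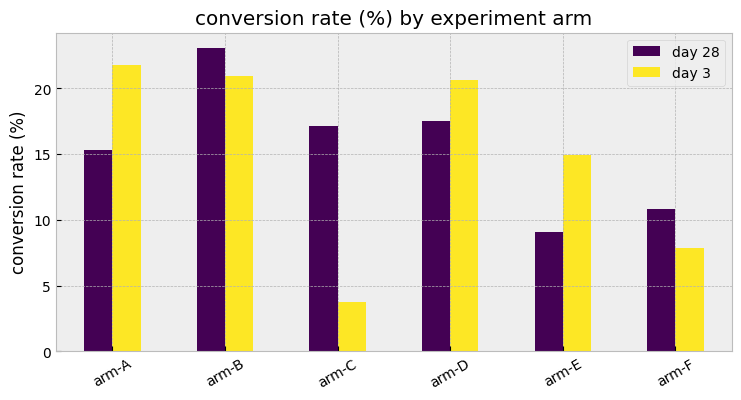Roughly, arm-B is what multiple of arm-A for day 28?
≈ 1.5×

arm-B ≈ 24, arm-A ≈ 16; 24/16 ≈ 1.5.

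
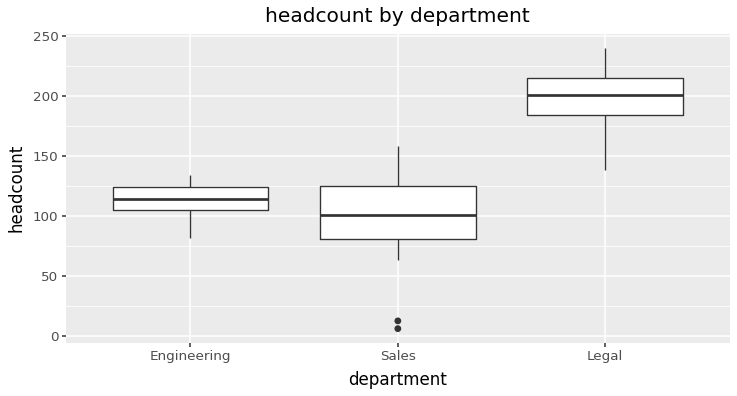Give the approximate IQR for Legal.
≈ 30

Q3 ≈ 210, Q1 ≈ 180; IQR ≈ 30.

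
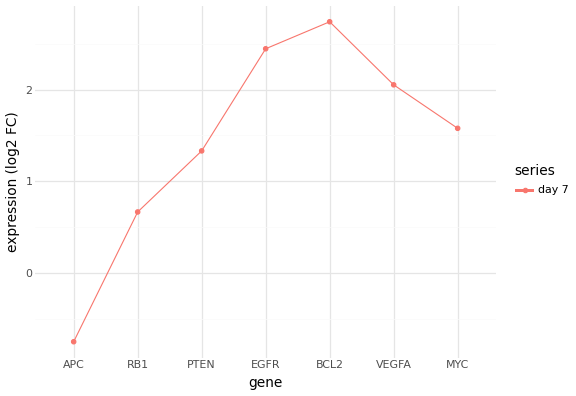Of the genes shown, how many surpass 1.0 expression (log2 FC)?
Above 1.0: PTEN, EGFR, BCL2, VEGFA, MYC.

5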